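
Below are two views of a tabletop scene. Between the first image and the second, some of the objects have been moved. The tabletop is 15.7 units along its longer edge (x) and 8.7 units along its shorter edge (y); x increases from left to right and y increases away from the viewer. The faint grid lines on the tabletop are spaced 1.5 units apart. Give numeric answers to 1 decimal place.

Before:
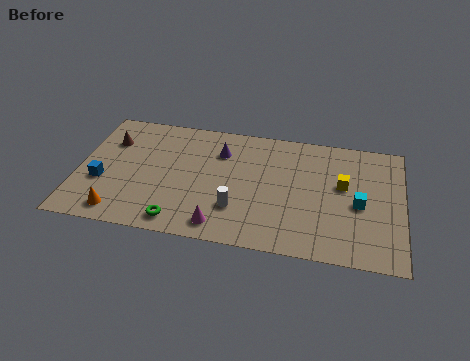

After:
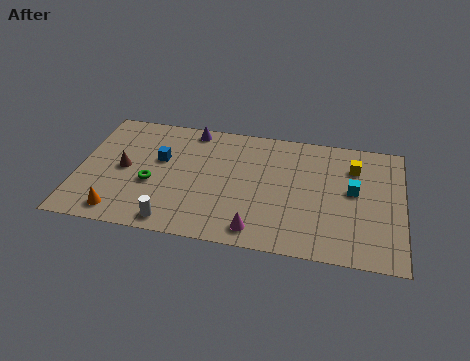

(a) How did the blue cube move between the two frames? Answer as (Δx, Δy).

(2.7, 2.1)

From the two frames, the blue cube sits at roughly (1.2, 3.2) before and (3.9, 5.3) after.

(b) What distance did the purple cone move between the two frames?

2.1

The purple cone was near (6.8, 6.4) before and (5.3, 7.8) after, so it travelled √(1.5² + 1.4²) ≈ 2.1 units.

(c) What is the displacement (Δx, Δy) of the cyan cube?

(-0.3, 0.9)

The cyan cube was at about (13.6, 3.9) and moved to about (13.3, 4.8).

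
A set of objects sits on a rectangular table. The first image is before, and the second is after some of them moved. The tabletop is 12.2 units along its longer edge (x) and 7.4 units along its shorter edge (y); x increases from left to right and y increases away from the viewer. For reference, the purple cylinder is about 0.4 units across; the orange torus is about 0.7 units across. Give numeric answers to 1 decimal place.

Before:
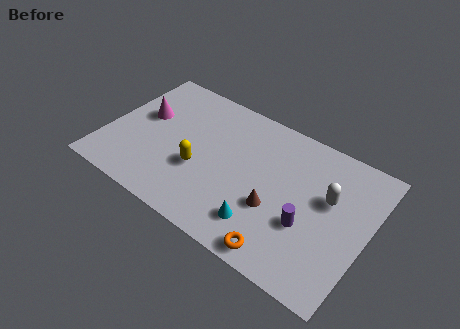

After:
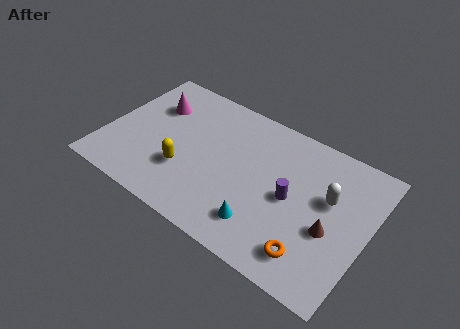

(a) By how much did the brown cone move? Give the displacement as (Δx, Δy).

(2.5, 0.3)

The brown cone started near (8.1, 2.7) and ended near (10.6, 3.0).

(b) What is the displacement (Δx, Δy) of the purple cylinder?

(-0.9, 0.9)

From the two frames, the purple cylinder sits at roughly (9.6, 2.7) before and (8.7, 3.6) after.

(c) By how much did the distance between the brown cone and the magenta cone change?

+2.2

Before: roughly 6.8 units apart; after: 9.0. That's 2.2 units further apart.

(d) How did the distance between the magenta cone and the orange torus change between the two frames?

+0.8

The distance was about 8.1 in the first image and 8.9 in the second, so they moved 0.8 units further apart.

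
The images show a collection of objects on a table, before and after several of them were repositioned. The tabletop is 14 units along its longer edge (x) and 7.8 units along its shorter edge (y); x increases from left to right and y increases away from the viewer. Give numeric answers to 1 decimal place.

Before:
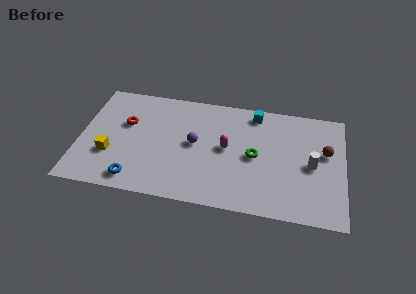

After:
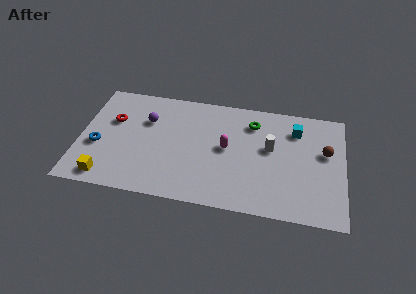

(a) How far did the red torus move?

0.7

The red torus was near (2.4, 4.9) before and (1.7, 5.0) after, so it travelled √(0.7² + 0.1²) ≈ 0.7 units.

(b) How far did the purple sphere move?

2.9

The purple sphere was near (6.1, 4.1) before and (3.5, 5.3) after, so it travelled √(2.6² + 1.2²) ≈ 2.9 units.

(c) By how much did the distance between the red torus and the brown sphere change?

+0.7

Before: roughly 10.6 units apart; after: 11.3. That's 0.7 units further apart.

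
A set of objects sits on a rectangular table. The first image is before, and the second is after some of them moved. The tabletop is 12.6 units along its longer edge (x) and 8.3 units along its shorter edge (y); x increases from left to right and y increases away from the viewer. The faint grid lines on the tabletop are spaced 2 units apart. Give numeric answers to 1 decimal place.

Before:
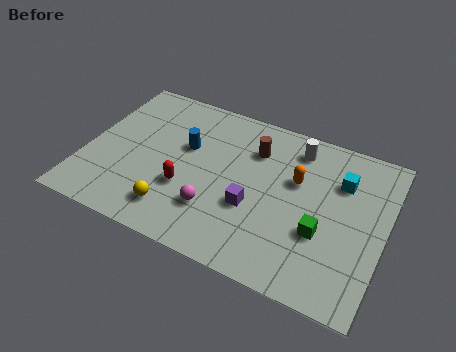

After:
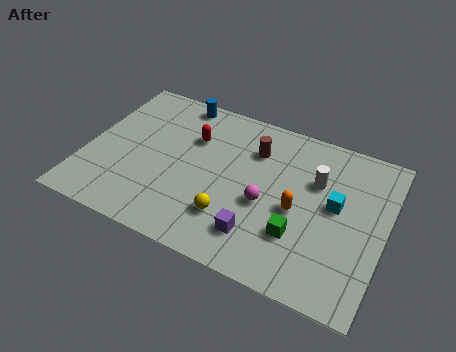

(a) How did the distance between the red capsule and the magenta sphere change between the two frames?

+2.6

Before: roughly 1.4 units apart; after: 4.0. That's 2.6 units further apart.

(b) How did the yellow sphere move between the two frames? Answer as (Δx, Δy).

(2.3, 0.6)

The yellow sphere was at about (4.1, 1.6) and moved to about (6.4, 2.2).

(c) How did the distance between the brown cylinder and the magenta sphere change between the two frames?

-1.3

They were about 4.0 units apart before and 2.7 after — 1.3 units closer together.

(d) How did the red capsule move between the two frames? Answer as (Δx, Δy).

(-0.1, 2.8)

The red capsule started near (4.4, 2.9) and ended near (4.3, 5.7).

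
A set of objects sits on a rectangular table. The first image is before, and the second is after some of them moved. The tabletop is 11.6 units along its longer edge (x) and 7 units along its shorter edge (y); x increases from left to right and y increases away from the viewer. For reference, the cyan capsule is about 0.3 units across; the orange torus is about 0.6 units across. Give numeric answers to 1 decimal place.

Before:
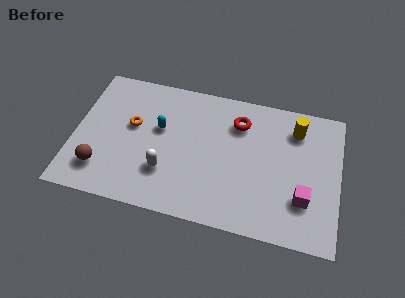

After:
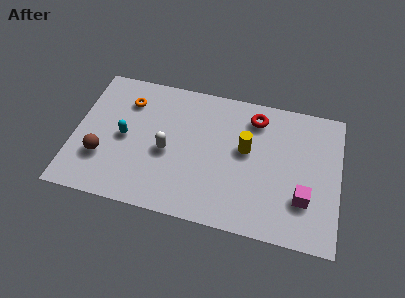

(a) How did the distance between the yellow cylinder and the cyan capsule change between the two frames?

-0.7

Before: roughly 6.0 units apart; after: 5.3. That's 0.7 units closer together.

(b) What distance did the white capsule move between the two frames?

1.0

From (4.1, 2.1) to (4.1, 3.1), the white capsule covered √(0.0² + 1.0²) ≈ 1.0 units.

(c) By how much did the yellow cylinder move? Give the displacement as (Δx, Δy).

(-2.1, -1.5)

From the two frames, the yellow cylinder sits at roughly (9.6, 5.5) before and (7.5, 4.0) after.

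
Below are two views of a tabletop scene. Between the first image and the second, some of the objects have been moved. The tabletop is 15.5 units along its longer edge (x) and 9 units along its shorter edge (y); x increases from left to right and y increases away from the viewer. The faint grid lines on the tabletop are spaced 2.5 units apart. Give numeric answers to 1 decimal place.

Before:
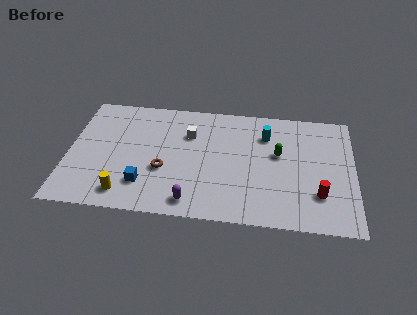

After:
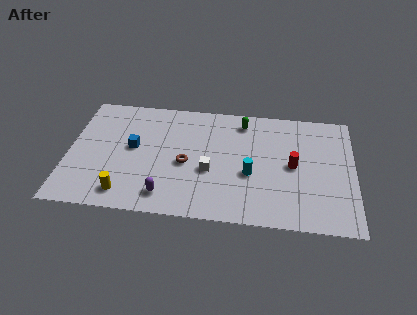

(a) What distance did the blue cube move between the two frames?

2.8

From (4.2, 2.2) to (3.5, 4.9), the blue cube covered √(0.7² + 2.7²) ≈ 2.8 units.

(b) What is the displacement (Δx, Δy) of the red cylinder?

(-1.4, 2.0)

The red cylinder was at about (13.6, 2.5) and moved to about (12.2, 4.5).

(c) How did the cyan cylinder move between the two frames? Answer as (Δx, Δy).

(-0.8, -3.1)

The cyan cylinder started near (10.7, 6.7) and ended near (9.9, 3.6).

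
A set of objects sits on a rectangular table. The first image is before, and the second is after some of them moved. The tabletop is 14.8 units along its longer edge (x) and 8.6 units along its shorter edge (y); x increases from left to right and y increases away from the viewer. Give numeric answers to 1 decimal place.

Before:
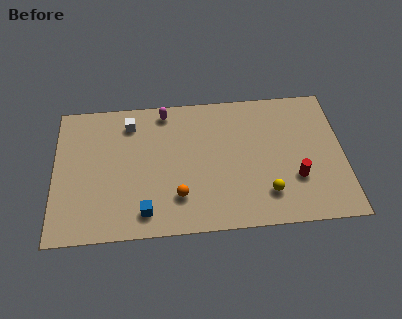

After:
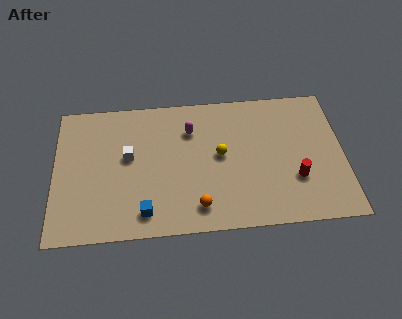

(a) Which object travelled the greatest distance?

the yellow sphere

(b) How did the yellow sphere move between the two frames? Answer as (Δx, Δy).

(-2.3, 2.6)

The yellow sphere started near (10.8, 2.0) and ended near (8.5, 4.6).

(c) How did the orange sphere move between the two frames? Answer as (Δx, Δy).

(1.0, -0.7)

The orange sphere started near (6.3, 2.2) and ended near (7.3, 1.5).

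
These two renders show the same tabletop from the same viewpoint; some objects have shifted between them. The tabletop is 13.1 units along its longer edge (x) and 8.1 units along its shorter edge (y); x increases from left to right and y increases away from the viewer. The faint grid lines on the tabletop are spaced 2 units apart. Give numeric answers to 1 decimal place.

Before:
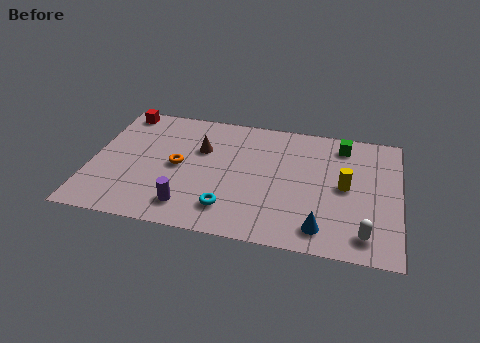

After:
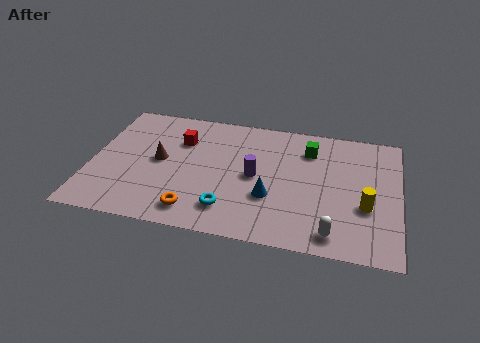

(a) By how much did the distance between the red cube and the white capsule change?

-4.1

They were about 12.2 units apart before and 8.1 after — 4.1 units closer together.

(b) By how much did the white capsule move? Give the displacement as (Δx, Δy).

(-1.3, -0.2)

The white capsule was at about (11.7, 1.3) and moved to about (10.4, 1.1).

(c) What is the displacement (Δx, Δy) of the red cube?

(2.7, -1.5)

The red cube started near (1.0, 7.2) and ended near (3.7, 5.7).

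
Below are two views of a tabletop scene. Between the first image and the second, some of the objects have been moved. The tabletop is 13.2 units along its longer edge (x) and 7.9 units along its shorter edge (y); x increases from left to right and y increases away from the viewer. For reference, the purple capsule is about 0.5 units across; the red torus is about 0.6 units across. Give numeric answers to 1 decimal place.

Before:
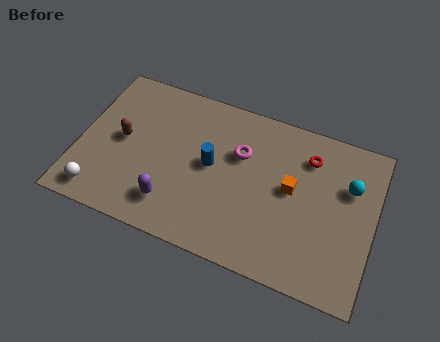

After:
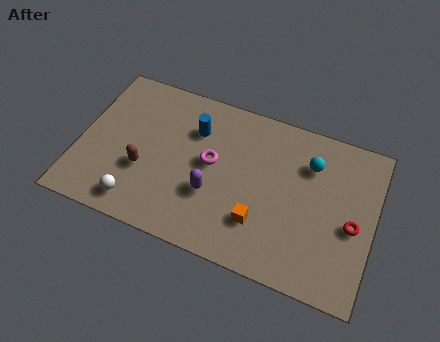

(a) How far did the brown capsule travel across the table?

1.6

The brown capsule was near (1.9, 4.1) before and (3.0, 2.9) after, so it travelled √(1.1² + 1.2²) ≈ 1.6 units.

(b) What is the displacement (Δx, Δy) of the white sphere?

(1.7, 0.1)

The white sphere was at about (1.2, 1.1) and moved to about (2.9, 1.2).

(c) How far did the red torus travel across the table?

3.4

The red torus moved from about (10.1, 6.1) to (12.3, 3.5), a distance of √(2.2² + 2.6²) ≈ 3.4.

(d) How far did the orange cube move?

2.4

The orange cube moved from about (9.5, 4.3) to (8.3, 2.2), a distance of √(1.2² + 2.1²) ≈ 2.4.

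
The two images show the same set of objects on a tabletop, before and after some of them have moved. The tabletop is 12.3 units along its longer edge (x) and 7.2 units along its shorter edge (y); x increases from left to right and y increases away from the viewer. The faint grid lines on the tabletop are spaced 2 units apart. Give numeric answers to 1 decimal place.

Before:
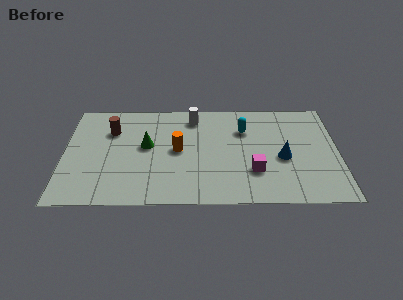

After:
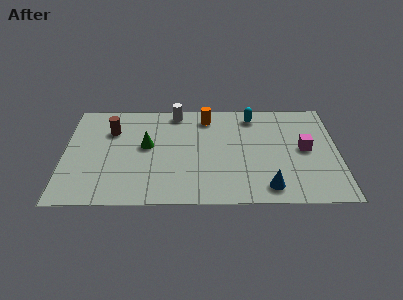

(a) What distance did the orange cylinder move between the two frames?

2.6

The orange cylinder was near (5.1, 3.7) before and (6.4, 6.0) after, so it travelled √(1.3² + 2.3²) ≈ 2.6 units.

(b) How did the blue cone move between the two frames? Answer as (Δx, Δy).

(-0.7, -2.0)

The blue cone started near (9.8, 3.1) and ended near (9.1, 1.1).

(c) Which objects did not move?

the green cone and the brown cylinder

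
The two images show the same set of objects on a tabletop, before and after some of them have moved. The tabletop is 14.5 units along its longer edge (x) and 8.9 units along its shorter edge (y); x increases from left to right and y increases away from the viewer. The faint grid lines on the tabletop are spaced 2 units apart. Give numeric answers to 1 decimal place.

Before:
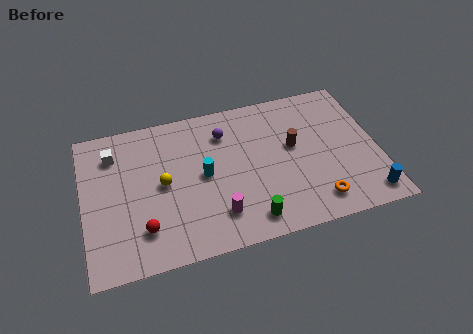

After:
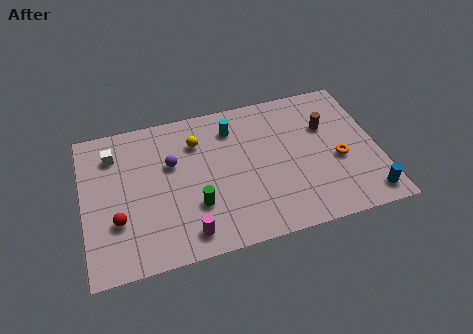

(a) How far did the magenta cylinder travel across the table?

1.7

The magenta cylinder was near (6.4, 2.0) before and (4.9, 1.3) after, so it travelled √(1.5² + 0.7²) ≈ 1.7 units.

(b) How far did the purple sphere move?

3.0

The purple sphere was near (7.1, 6.8) before and (4.4, 5.6) after, so it travelled √(2.7² + 1.2²) ≈ 3.0 units.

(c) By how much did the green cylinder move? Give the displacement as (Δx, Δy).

(-2.5, 1.5)

The green cylinder started near (7.9, 1.3) and ended near (5.4, 2.8).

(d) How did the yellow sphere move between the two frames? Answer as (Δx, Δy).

(1.8, 2.1)

From the two frames, the yellow sphere sits at roughly (3.9, 4.5) before and (5.7, 6.6) after.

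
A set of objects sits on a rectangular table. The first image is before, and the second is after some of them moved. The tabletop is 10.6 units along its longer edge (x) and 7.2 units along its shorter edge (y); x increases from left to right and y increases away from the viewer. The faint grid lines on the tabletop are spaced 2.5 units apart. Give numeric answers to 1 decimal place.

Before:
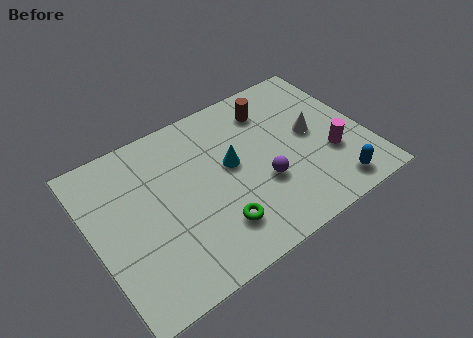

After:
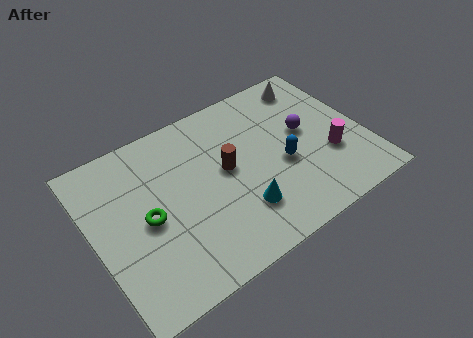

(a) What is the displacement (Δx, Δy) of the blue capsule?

(-1.6, 2.0)

The blue capsule was at about (8.9, 1.0) and moved to about (7.3, 3.0).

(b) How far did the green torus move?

2.9

The green torus was near (4.4, 1.7) before and (2.0, 3.4) after, so it travelled √(2.4² + 1.7²) ≈ 2.9 units.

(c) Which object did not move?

the magenta cylinder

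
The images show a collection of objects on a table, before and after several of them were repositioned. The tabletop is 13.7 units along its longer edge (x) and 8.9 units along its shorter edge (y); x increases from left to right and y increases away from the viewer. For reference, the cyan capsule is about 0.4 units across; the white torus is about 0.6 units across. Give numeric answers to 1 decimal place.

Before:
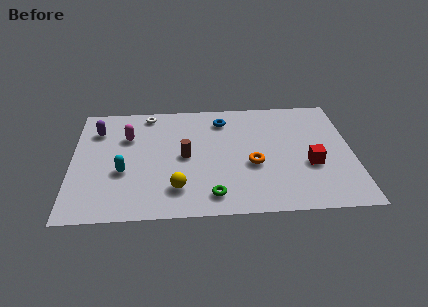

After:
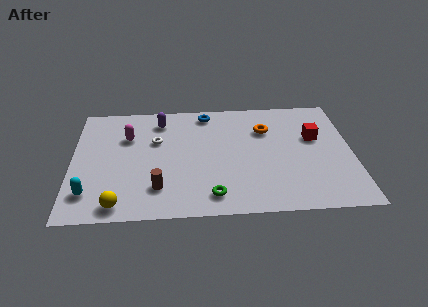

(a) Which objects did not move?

the magenta capsule and the green torus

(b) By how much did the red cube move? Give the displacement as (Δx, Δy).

(0.3, 2.1)

The red cube started near (11.6, 3.4) and ended near (11.9, 5.5).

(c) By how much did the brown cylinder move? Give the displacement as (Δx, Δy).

(-1.3, -2.3)

The brown cylinder started near (5.5, 4.4) and ended near (4.2, 2.1).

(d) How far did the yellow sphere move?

3.0

From (5.1, 2.0) to (2.3, 1.0), the yellow sphere covered √(2.8² + 1.0²) ≈ 3.0 units.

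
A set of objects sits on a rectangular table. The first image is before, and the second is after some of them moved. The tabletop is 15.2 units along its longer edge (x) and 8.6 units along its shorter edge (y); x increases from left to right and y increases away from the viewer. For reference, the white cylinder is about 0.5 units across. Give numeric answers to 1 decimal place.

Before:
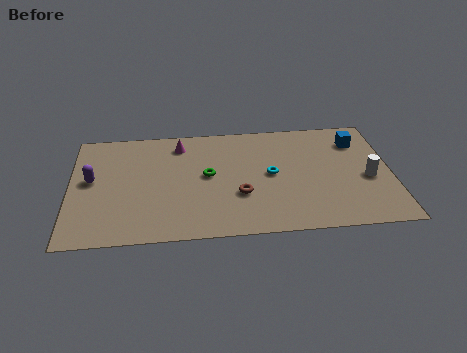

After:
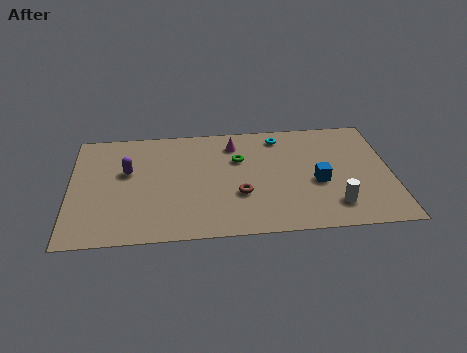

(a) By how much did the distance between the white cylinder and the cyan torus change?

+1.3

The distance was about 4.7 in the first image and 6.0 in the second, so they moved 1.3 units further apart.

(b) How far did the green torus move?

1.9

From (6.5, 4.6) to (8.0, 5.7), the green torus covered √(1.5² + 1.1²) ≈ 1.9 units.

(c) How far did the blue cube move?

3.6

From (13.7, 6.6) to (11.7, 3.6), the blue cube covered √(2.0² + 3.0²) ≈ 3.6 units.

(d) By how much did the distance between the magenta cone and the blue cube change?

-3.4

Before: roughly 8.5 units apart; after: 5.1. That's 3.4 units closer together.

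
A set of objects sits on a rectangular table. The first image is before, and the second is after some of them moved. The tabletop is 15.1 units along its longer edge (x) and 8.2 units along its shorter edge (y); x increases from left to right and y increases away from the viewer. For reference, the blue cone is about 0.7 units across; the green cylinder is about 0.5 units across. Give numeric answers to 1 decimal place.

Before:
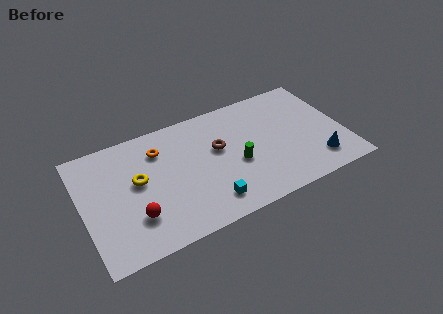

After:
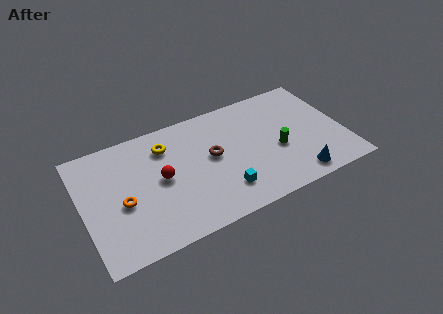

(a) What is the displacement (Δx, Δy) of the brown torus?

(-0.4, -0.4)

From the two frames, the brown torus sits at roughly (7.9, 4.9) before and (7.5, 4.5) after.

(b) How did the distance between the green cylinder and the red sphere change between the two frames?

+0.6

The distance was about 6.1 in the first image and 6.7 in the second, so they moved 0.6 units further apart.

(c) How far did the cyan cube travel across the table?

1.0

From (6.9, 1.5) to (7.8, 1.9), the cyan cube covered √(0.9² + 0.4²) ≈ 1.0 units.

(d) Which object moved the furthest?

the orange torus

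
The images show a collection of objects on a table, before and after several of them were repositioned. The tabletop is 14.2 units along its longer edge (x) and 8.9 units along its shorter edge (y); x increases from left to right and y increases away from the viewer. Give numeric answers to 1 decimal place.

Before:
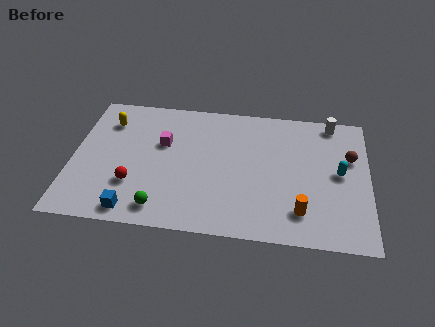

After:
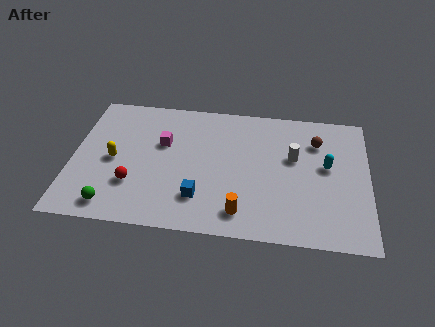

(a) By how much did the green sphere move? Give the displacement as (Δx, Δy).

(-2.3, -0.1)

The green sphere was at about (4.4, 1.3) and moved to about (2.1, 1.2).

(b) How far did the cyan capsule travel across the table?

0.7

The cyan capsule was near (12.8, 4.6) before and (12.2, 5.0) after, so it travelled √(0.6² + 0.4²) ≈ 0.7 units.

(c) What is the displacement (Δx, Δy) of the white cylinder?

(-1.8, -2.6)

The white cylinder was at about (12.4, 8.0) and moved to about (10.6, 5.4).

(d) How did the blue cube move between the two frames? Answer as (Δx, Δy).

(3.1, 1.2)

The blue cube started near (3.1, 1.0) and ended near (6.2, 2.2).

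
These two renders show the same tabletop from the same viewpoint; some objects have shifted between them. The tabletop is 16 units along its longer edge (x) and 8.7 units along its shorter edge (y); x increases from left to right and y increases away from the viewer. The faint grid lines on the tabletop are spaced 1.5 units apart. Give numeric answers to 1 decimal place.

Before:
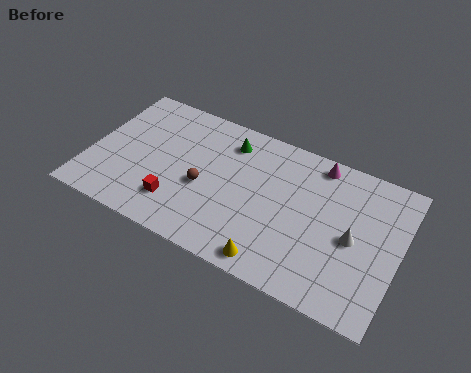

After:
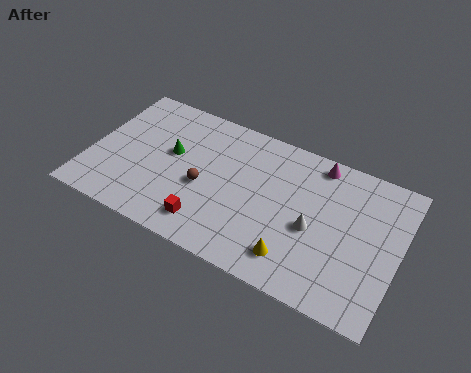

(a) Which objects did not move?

the magenta cone and the brown sphere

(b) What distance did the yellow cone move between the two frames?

1.2

The yellow cone moved from about (10.0, 1.0) to (11.0, 1.7), a distance of √(1.0² + 0.7²) ≈ 1.2.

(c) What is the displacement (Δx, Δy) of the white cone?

(-2.0, -0.3)

The white cone started near (13.7, 4.1) and ended near (11.7, 3.8).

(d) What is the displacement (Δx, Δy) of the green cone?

(-2.8, -2.0)

The green cone started near (6.9, 7.0) and ended near (4.1, 5.0).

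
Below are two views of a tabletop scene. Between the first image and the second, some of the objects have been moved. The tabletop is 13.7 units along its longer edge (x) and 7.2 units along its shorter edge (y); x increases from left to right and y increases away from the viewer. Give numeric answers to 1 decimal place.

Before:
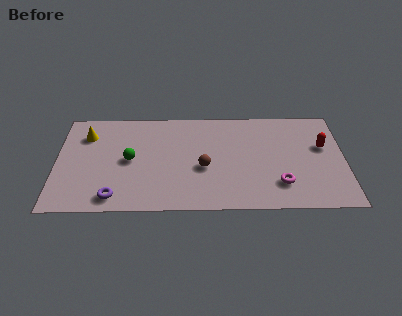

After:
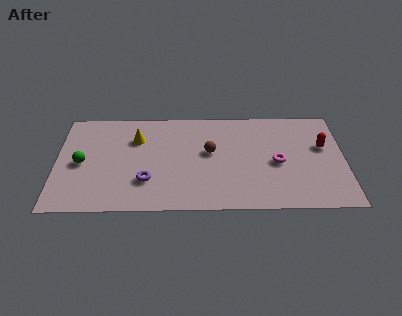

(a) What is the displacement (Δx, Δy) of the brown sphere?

(0.3, 1.1)

The brown sphere started near (7.0, 3.0) and ended near (7.3, 4.1).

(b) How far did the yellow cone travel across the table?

2.4

The yellow cone was near (1.4, 5.4) before and (3.8, 5.1) after, so it travelled √(2.4² + 0.3²) ≈ 2.4 units.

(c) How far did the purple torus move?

1.9

The purple torus was near (2.8, 1.0) before and (4.3, 2.1) after, so it travelled √(1.5² + 1.1²) ≈ 1.9 units.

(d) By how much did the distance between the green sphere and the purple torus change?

+0.7

Before: roughly 2.7 units apart; after: 3.4. That's 0.7 units further apart.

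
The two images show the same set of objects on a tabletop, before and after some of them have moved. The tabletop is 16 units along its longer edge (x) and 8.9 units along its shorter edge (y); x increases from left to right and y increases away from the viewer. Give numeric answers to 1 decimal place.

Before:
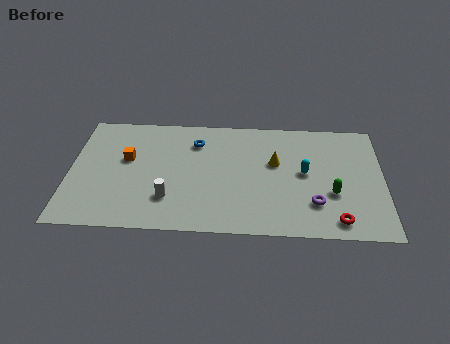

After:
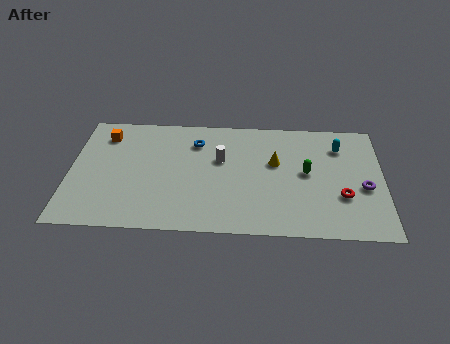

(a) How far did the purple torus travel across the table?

2.8

The purple torus moved from about (12.5, 2.4) to (15.0, 3.7), a distance of √(2.5² + 1.3²) ≈ 2.8.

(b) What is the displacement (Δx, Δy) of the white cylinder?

(2.6, 3.1)

The white cylinder was at about (5.1, 2.4) and moved to about (7.7, 5.5).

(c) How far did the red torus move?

1.8

From (13.6, 1.2) to (13.9, 3.0), the red torus covered √(0.3² + 1.8²) ≈ 1.8 units.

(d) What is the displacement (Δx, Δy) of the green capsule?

(-1.3, 1.5)

From the two frames, the green capsule sits at roughly (13.4, 3.2) before and (12.1, 4.7) after.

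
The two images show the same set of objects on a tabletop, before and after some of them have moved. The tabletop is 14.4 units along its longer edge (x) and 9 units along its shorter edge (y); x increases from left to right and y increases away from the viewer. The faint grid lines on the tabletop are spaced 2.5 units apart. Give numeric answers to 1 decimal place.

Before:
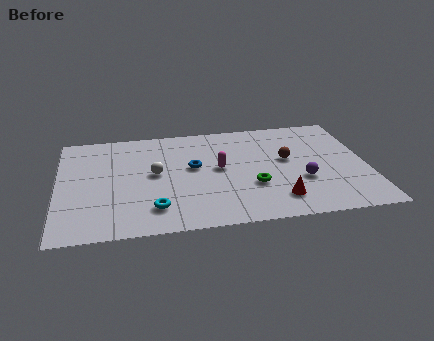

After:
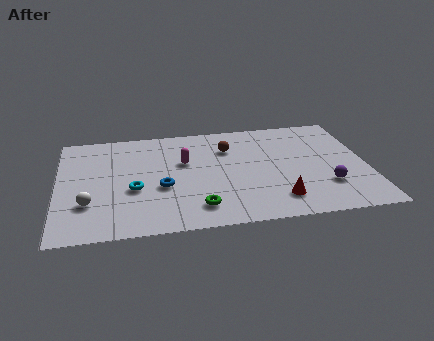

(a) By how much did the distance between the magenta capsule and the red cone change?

+1.7

Before: roughly 4.0 units apart; after: 5.7. That's 1.7 units further apart.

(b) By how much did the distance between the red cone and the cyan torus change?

+1.1

The distance was about 5.7 in the first image and 6.8 in the second, so they moved 1.1 units further apart.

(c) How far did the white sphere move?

3.7

From (4.5, 4.8) to (1.4, 2.7), the white sphere covered √(3.1² + 2.1²) ≈ 3.7 units.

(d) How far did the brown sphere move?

3.0

The brown sphere moved from about (10.7, 5.1) to (8.0, 6.5), a distance of √(2.7² + 1.4²) ≈ 3.0.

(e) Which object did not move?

the red cone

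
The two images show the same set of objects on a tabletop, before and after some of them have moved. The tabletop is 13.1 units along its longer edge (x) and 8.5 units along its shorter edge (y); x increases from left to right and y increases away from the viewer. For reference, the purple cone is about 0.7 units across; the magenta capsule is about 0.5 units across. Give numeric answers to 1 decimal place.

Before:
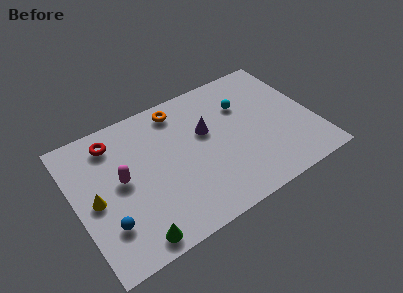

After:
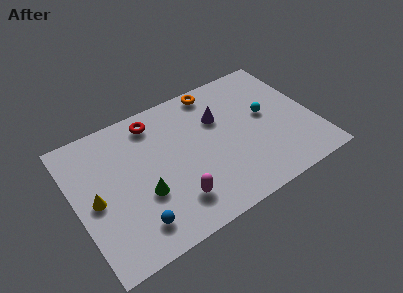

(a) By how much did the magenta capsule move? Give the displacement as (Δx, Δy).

(2.5, -2.6)

The magenta capsule started near (2.5, 4.5) and ended near (5.0, 1.9).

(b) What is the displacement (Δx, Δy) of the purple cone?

(0.8, 0.5)

The purple cone was at about (7.3, 5.2) and moved to about (8.1, 5.7).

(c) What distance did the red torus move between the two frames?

2.3

The red torus moved from about (2.4, 7.0) to (4.7, 7.2), a distance of √(2.3² + 0.2²) ≈ 2.3.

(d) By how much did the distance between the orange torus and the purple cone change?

-0.5

Before: roughly 2.4 units apart; after: 1.9. That's 0.5 units closer together.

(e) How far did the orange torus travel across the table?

2.1

The orange torus moved from about (6.1, 7.3) to (8.2, 7.6), a distance of √(2.1² + 0.3²) ≈ 2.1.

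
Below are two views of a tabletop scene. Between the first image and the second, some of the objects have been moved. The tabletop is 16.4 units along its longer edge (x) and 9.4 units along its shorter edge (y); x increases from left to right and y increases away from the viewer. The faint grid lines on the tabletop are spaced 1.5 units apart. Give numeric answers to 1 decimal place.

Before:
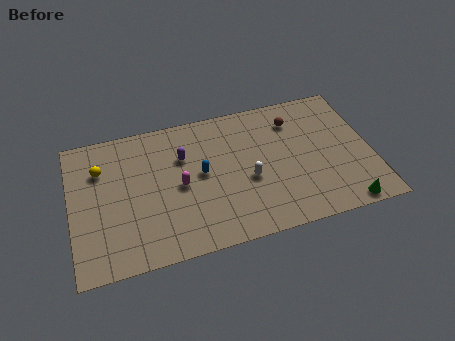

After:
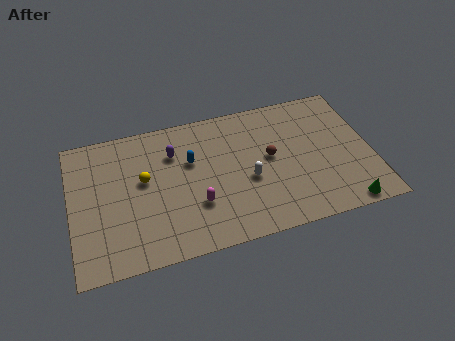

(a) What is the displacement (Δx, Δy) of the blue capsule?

(-0.5, 1.0)

From the two frames, the blue capsule sits at roughly (7.1, 5.0) before and (6.6, 6.0) after.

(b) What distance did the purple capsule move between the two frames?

0.6

From (6.2, 6.4) to (5.7, 6.8), the purple capsule covered √(0.5² + 0.4²) ≈ 0.6 units.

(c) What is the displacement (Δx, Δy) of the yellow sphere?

(2.3, -1.3)

From the two frames, the yellow sphere sits at roughly (1.7, 6.7) before and (4.0, 5.4) after.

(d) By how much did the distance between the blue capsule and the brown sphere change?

-1.4

The distance was about 5.8 in the first image and 4.4 in the second, so they moved 1.4 units closer together.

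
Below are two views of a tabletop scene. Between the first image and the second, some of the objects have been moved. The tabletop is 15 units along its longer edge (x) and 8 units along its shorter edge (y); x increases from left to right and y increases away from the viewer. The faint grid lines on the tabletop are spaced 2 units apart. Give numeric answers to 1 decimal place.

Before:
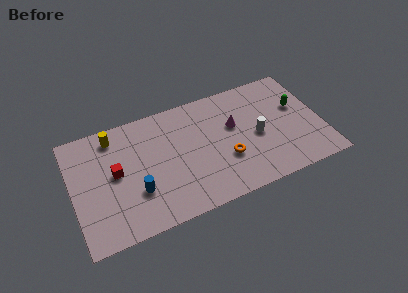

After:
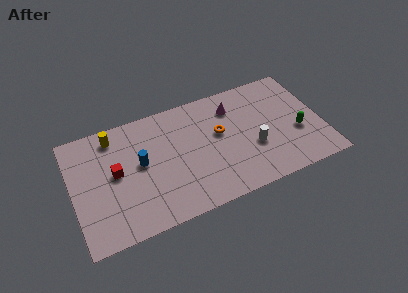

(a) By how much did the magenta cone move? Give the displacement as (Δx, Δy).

(0.1, 1.3)

From the two frames, the magenta cone sits at roughly (9.8, 4.9) before and (9.9, 6.2) after.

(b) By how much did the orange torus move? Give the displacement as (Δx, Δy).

(-0.2, 1.9)

From the two frames, the orange torus sits at roughly (9.1, 2.8) before and (8.9, 4.7) after.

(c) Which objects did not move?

the yellow cylinder and the red cube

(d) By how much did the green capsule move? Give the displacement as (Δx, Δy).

(-0.2, -1.8)

From the two frames, the green capsule sits at roughly (13.7, 4.9) before and (13.5, 3.1) after.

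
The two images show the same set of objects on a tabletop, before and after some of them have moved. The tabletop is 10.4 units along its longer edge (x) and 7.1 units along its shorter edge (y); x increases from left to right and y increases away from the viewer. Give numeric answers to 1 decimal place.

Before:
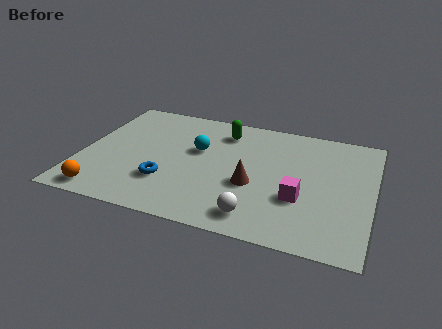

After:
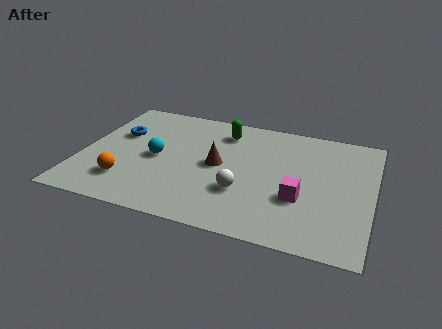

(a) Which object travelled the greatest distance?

the blue torus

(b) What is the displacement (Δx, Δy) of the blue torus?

(-2.0, 2.4)

The blue torus was at about (3.2, 2.1) and moved to about (1.2, 4.5).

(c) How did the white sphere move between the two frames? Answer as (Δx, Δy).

(-0.6, 1.2)

The white sphere started near (6.5, 1.1) and ended near (5.9, 2.3).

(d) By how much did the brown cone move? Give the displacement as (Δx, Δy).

(-1.3, 0.8)

The brown cone was at about (6.2, 2.8) and moved to about (4.9, 3.6).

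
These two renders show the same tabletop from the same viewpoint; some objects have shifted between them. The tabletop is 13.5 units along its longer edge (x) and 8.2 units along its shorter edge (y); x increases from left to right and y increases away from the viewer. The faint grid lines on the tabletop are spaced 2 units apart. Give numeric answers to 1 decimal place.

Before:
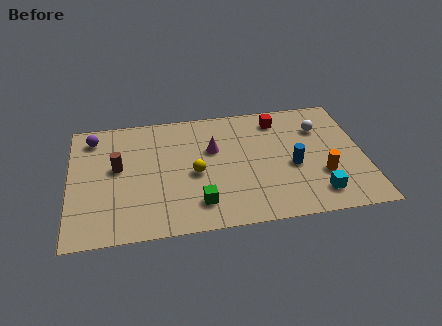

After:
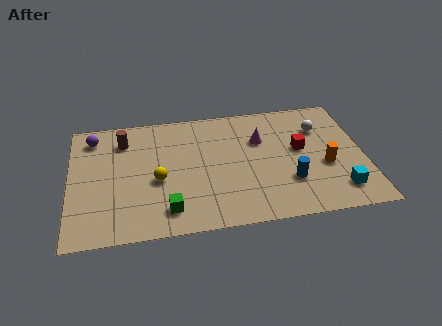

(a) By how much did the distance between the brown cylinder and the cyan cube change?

+1.3

They were about 9.5 units apart before and 10.8 after — 1.3 units further apart.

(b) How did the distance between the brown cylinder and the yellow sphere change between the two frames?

-0.3

They were about 3.6 units apart before and 3.3 after — 0.3 units closer together.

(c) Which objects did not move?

the purple sphere and the white sphere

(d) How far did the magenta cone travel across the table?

2.2

The magenta cone moved from about (6.6, 5.2) to (8.8, 5.5), a distance of √(2.2² + 0.3²) ≈ 2.2.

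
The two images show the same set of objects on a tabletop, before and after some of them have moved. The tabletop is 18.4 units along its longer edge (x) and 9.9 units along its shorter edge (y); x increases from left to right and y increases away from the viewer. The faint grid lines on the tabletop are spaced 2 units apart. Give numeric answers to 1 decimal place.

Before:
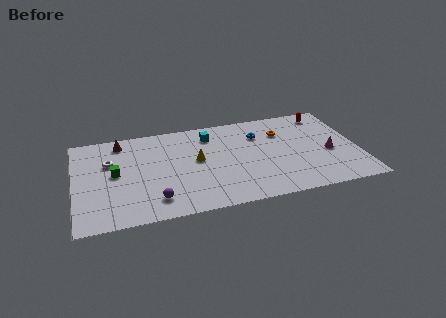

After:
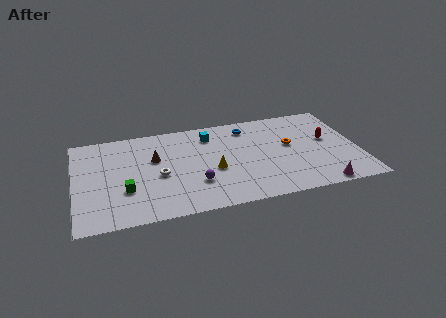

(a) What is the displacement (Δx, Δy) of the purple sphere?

(2.7, 1.1)

The purple sphere was at about (5.0, 1.9) and moved to about (7.7, 3.0).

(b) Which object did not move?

the cyan cube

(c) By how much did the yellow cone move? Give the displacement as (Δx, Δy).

(1.0, -1.3)

The yellow cone started near (7.9, 5.4) and ended near (8.9, 4.1).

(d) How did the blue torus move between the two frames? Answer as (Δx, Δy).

(-0.7, 1.0)

The blue torus started near (12.1, 7.2) and ended near (11.4, 8.2).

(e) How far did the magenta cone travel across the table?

3.5

From (16.5, 4.2) to (15.6, 0.8), the magenta cone covered √(0.9² + 3.4²) ≈ 3.5 units.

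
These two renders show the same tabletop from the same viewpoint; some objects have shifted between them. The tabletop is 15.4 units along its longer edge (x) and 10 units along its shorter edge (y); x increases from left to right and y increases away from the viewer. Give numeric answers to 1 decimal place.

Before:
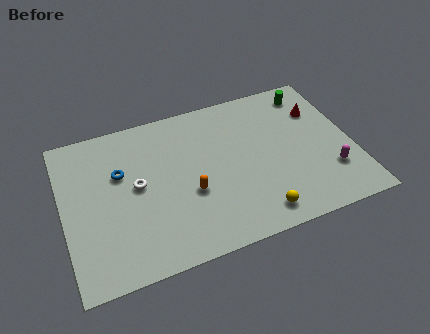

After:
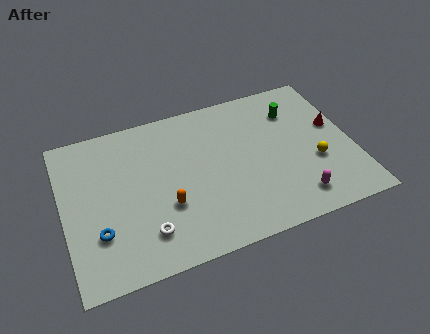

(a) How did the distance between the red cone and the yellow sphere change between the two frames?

-4.5

They were about 7.0 units apart before and 2.5 after — 4.5 units closer together.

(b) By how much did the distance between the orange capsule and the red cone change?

+1.6

Before: roughly 8.0 units apart; after: 9.6. That's 1.6 units further apart.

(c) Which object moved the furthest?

the yellow sphere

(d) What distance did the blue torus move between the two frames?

3.7

The blue torus was near (3.1, 6.4) before and (1.7, 3.0) after, so it travelled √(1.4² + 3.4²) ≈ 3.7 units.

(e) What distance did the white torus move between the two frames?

3.1

The white torus was near (3.9, 5.3) before and (4.1, 2.2) after, so it travelled √(0.2² + 3.1²) ≈ 3.1 units.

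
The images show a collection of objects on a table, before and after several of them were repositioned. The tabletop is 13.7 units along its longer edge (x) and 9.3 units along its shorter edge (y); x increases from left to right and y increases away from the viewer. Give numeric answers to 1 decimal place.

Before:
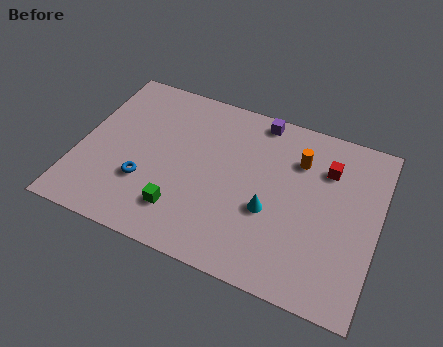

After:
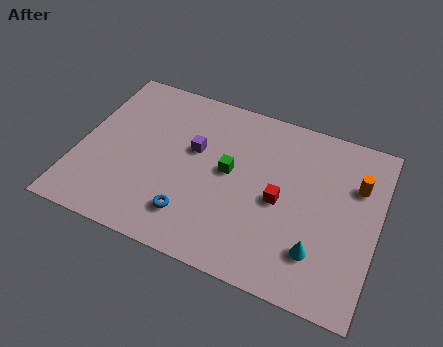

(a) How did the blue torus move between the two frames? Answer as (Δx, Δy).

(2.3, -1.0)

The blue torus was at about (3.2, 3.0) and moved to about (5.5, 2.0).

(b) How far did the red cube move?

3.1

From (11.2, 6.8) to (9.3, 4.3), the red cube covered √(1.9² + 2.5²) ≈ 3.1 units.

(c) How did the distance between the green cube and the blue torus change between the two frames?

+1.3

They were about 2.0 units apart before and 3.3 after — 1.3 units further apart.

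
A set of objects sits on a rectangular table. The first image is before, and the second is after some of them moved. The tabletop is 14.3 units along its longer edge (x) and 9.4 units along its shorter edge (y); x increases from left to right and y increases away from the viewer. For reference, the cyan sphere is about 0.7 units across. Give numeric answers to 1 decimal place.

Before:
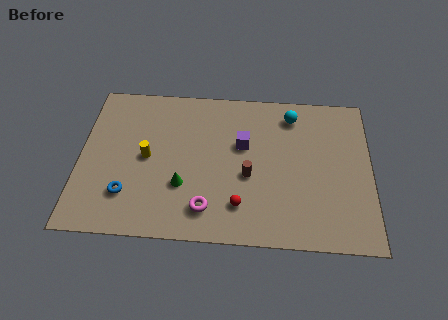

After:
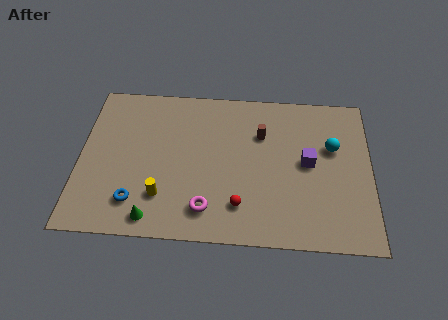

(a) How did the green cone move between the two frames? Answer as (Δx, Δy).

(-1.4, -2.0)

The green cone started near (5.1, 3.1) and ended near (3.7, 1.1).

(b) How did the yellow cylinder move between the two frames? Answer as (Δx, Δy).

(0.8, -2.3)

The yellow cylinder started near (3.3, 4.7) and ended near (4.1, 2.4).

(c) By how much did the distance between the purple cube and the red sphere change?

+0.6

The distance was about 3.7 in the first image and 4.3 in the second, so they moved 0.6 units further apart.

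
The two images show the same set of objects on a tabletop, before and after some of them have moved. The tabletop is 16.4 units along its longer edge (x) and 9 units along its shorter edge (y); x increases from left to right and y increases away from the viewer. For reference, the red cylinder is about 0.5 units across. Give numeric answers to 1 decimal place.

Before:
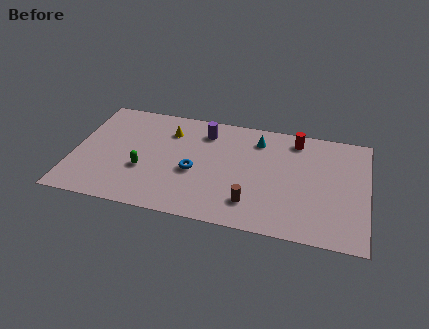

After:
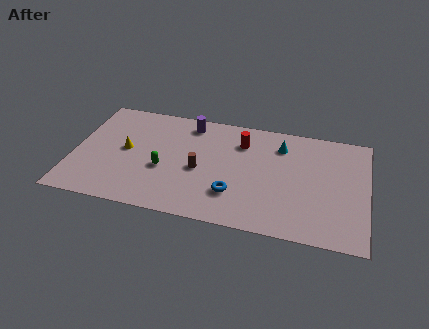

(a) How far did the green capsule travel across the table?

1.1

The green capsule moved from about (4.0, 3.3) to (5.1, 3.6), a distance of √(1.1² + 0.3²) ≈ 1.1.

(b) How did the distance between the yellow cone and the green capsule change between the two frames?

-1.2

The distance was about 3.7 in the first image and 2.5 in the second, so they moved 1.2 units closer together.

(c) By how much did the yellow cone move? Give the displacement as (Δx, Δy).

(-2.3, -2.1)

The yellow cone started near (5.2, 6.8) and ended near (2.9, 4.7).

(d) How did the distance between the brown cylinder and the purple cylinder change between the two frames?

-2.2

The distance was about 6.0 in the first image and 3.8 in the second, so they moved 2.2 units closer together.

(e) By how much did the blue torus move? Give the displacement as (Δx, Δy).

(2.3, -1.3)

From the two frames, the blue torus sits at roughly (6.8, 3.8) before and (9.1, 2.5) after.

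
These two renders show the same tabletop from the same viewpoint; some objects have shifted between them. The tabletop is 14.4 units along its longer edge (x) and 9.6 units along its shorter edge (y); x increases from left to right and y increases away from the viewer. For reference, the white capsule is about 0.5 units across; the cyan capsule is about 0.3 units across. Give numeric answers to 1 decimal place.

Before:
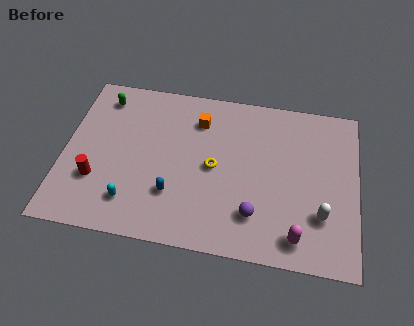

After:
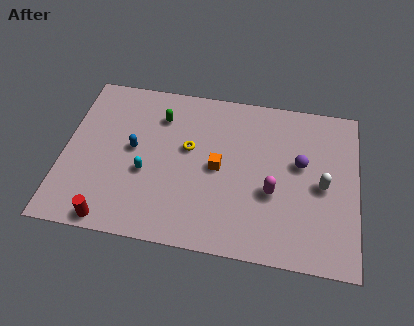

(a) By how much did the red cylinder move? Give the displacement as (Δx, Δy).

(0.9, -2.2)

From the two frames, the red cylinder sits at roughly (1.7, 3.0) before and (2.6, 0.8) after.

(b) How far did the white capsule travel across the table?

1.7

From (12.7, 2.8) to (12.7, 4.5), the white capsule covered √(0.0² + 1.7²) ≈ 1.7 units.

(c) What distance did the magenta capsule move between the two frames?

2.6

The magenta capsule was near (11.6, 1.4) before and (10.3, 3.7) after, so it travelled √(1.3² + 2.3²) ≈ 2.6 units.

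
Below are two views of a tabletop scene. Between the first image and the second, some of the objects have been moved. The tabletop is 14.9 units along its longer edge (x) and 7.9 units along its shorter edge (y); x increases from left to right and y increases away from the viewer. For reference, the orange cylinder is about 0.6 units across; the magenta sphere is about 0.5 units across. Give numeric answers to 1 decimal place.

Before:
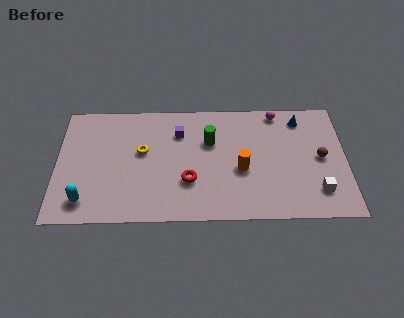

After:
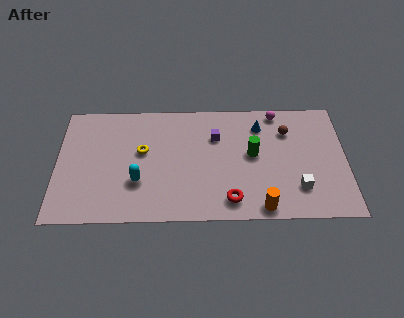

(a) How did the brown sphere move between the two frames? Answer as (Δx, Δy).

(-1.7, 1.8)

The brown sphere was at about (13.6, 4.0) and moved to about (11.9, 5.8).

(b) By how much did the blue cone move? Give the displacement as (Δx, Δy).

(-2.1, -0.4)

From the two frames, the blue cone sits at roughly (12.6, 6.6) before and (10.5, 6.2) after.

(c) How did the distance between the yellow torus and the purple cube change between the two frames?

+1.7

The distance was about 2.2 in the first image and 3.9 in the second, so they moved 1.7 units further apart.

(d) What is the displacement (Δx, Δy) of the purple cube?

(1.9, -0.3)

From the two frames, the purple cube sits at roughly (6.3, 5.8) before and (8.2, 5.5) after.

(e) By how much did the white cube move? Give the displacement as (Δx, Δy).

(-1.0, 0.2)

From the two frames, the white cube sits at roughly (13.4, 1.8) before and (12.4, 2.0) after.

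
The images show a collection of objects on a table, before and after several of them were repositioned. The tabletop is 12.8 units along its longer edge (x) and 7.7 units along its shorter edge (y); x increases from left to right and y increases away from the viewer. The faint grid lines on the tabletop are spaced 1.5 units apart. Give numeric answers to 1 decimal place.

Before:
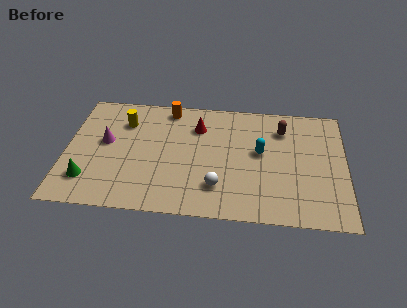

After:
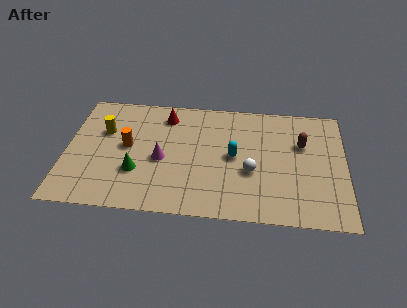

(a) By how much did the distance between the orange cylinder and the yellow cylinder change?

-0.9

The distance was about 2.3 in the first image and 1.4 in the second, so they moved 0.9 units closer together.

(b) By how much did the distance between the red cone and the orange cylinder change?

+1.0

Before: roughly 1.8 units apart; after: 2.8. That's 1.0 units further apart.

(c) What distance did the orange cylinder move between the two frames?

3.2

From (4.6, 6.8) to (2.8, 4.1), the orange cylinder covered √(1.8² + 2.7²) ≈ 3.2 units.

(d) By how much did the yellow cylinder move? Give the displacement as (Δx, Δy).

(-0.9, -0.7)

The yellow cylinder was at about (2.6, 5.7) and moved to about (1.7, 5.0).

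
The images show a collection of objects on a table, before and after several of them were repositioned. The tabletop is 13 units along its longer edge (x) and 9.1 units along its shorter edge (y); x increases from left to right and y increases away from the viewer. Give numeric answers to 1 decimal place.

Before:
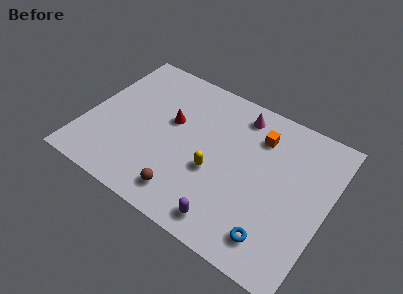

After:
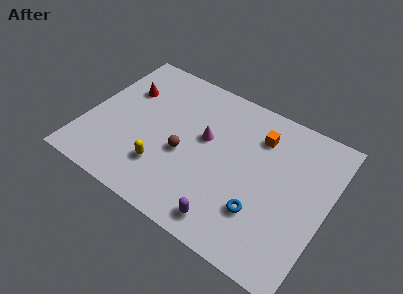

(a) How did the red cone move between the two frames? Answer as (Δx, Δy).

(-2.7, 0.8)

The red cone was at about (4.4, 5.4) and moved to about (1.7, 6.2).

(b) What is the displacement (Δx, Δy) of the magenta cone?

(-1.5, -2.4)

The magenta cone was at about (7.8, 7.7) and moved to about (6.3, 5.3).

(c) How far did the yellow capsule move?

2.9

The yellow capsule moved from about (7.1, 3.6) to (4.5, 2.4), a distance of √(2.6² + 1.2²) ≈ 2.9.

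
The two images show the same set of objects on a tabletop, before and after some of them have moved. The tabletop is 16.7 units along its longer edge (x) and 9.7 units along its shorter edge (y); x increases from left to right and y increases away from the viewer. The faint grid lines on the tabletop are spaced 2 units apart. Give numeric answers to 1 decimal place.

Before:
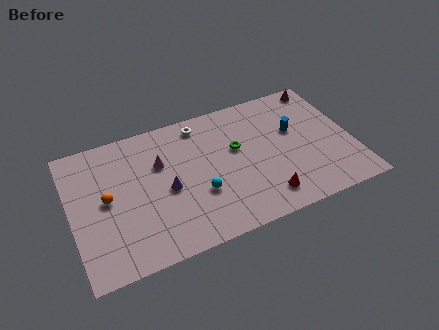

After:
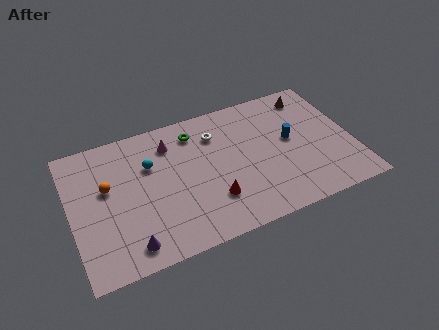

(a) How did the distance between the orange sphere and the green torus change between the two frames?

-2.0

The distance was about 7.8 in the first image and 5.8 in the second, so they moved 2.0 units closer together.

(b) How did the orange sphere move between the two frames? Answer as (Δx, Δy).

(0.1, 0.8)

The orange sphere was at about (2.1, 5.0) and moved to about (2.2, 5.8).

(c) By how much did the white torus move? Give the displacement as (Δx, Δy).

(0.8, -1.1)

The white torus started near (8.0, 8.4) and ended near (8.8, 7.3).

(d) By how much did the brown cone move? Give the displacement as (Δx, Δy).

(-0.8, -0.5)

From the two frames, the brown cone sits at roughly (15.5, 8.7) before and (14.7, 8.2) after.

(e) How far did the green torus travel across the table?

3.1

The green torus moved from about (9.9, 5.8) to (7.6, 7.9), a distance of √(2.3² + 2.1²) ≈ 3.1.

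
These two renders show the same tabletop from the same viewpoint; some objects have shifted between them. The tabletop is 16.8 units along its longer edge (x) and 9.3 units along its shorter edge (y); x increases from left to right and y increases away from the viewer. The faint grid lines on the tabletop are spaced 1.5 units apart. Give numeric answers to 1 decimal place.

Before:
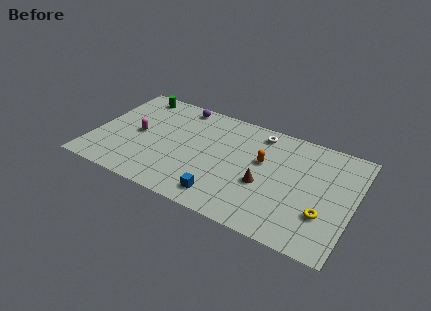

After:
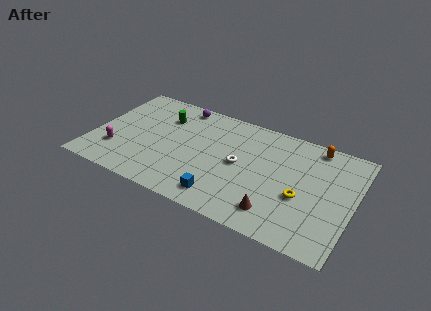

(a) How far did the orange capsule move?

4.1

From (10.9, 5.6) to (14.0, 8.3), the orange capsule covered √(3.1² + 2.7²) ≈ 4.1 units.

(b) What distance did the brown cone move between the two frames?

2.1

From (11.2, 3.7) to (12.2, 1.8), the brown cone covered √(1.0² + 1.9²) ≈ 2.1 units.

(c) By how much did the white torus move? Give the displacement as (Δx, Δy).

(-0.9, -3.3)

From the two frames, the white torus sits at roughly (10.4, 8.0) before and (9.5, 4.7) after.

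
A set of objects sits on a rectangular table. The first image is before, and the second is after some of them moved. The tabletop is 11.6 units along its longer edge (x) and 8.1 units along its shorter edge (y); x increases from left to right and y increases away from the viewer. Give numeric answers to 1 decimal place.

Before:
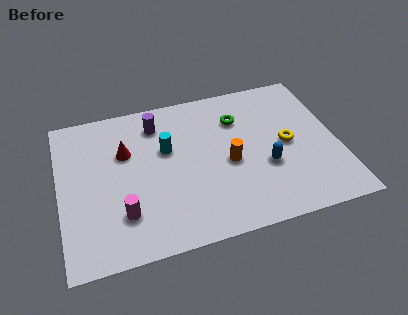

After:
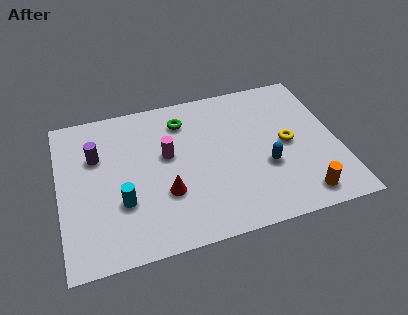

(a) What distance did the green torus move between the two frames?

2.4

From (7.6, 5.9) to (5.3, 6.4), the green torus covered √(2.3² + 0.5²) ≈ 2.4 units.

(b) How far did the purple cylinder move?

2.8

The purple cylinder was near (4.2, 6.5) before and (1.6, 5.4) after, so it travelled √(2.6² + 1.1²) ≈ 2.8 units.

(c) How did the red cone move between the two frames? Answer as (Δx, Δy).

(1.5, -2.6)

The red cone was at about (2.8, 5.3) and moved to about (4.3, 2.7).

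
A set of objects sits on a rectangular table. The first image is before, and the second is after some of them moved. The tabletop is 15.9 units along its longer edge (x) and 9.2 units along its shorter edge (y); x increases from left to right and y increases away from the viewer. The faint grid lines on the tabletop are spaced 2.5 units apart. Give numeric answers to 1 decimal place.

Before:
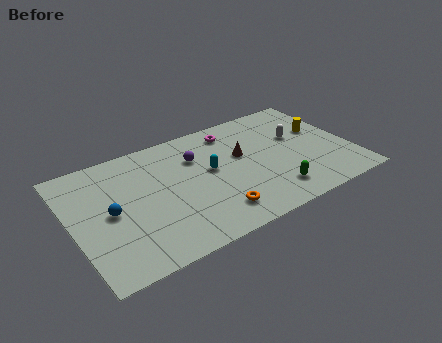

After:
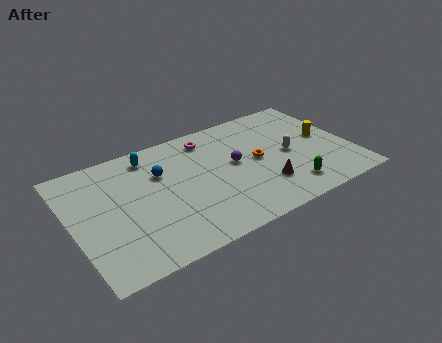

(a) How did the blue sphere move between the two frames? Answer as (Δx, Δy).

(3.1, 1.7)

The blue sphere was at about (2.1, 4.5) and moved to about (5.2, 6.2).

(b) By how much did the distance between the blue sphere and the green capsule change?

-1.2

Before: roughly 9.3 units apart; after: 8.1. That's 1.2 units closer together.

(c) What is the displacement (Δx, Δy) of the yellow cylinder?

(0.1, -0.7)

From the two frames, the yellow cylinder sits at roughly (14.5, 5.6) before and (14.6, 4.9) after.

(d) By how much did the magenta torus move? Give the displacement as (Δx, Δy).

(-1.4, 0.0)

The magenta torus started near (9.6, 7.7) and ended near (8.2, 7.7).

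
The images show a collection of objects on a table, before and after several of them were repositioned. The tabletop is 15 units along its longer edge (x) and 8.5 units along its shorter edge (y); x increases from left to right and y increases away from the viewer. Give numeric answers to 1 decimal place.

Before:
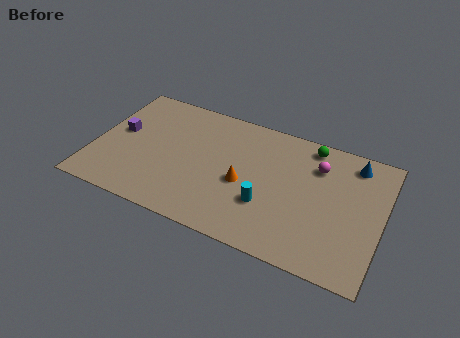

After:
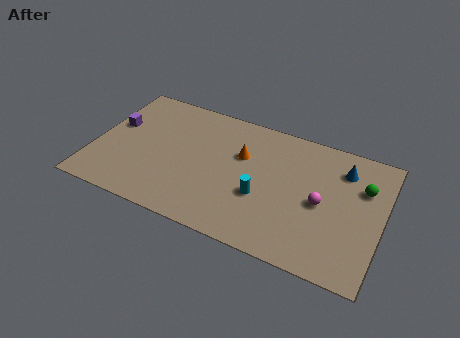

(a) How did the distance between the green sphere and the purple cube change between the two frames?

+2.8

The distance was about 10.2 in the first image and 13.0 in the second, so they moved 2.8 units further apart.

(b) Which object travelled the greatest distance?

the green sphere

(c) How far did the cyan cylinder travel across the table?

0.5

The cyan cylinder moved from about (9.2, 2.8) to (8.9, 3.2), a distance of √(0.3² + 0.4²) ≈ 0.5.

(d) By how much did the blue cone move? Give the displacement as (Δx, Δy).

(-0.5, -0.6)

From the two frames, the blue cone sits at roughly (13.3, 7.2) before and (12.8, 6.6) after.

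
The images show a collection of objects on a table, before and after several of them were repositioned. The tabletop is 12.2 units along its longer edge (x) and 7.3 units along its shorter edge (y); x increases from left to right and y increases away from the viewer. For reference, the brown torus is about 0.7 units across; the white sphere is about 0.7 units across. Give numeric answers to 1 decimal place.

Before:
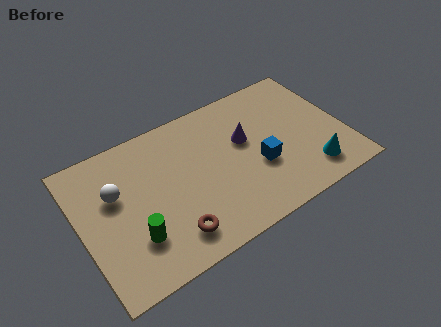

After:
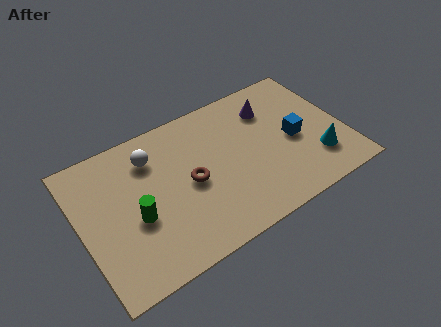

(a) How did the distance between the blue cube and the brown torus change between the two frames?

+0.4

They were about 4.5 units apart before and 4.9 after — 0.4 units further apart.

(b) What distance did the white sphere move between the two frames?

2.1

From (1.7, 4.6) to (3.5, 5.6), the white sphere covered √(1.8² + 1.0²) ≈ 2.1 units.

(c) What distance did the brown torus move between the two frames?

2.4

The brown torus moved from about (3.8, 1.4) to (5.0, 3.5), a distance of √(1.2² + 2.1²) ≈ 2.4.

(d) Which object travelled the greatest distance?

the brown torus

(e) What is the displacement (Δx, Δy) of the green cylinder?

(0.2, 0.9)

The green cylinder was at about (2.2, 2.1) and moved to about (2.4, 3.0).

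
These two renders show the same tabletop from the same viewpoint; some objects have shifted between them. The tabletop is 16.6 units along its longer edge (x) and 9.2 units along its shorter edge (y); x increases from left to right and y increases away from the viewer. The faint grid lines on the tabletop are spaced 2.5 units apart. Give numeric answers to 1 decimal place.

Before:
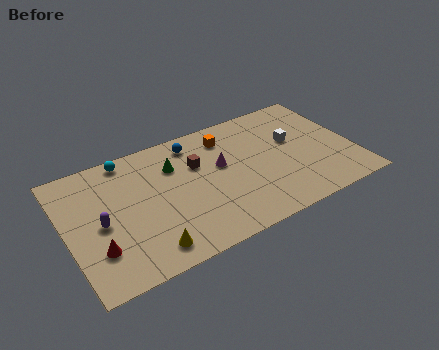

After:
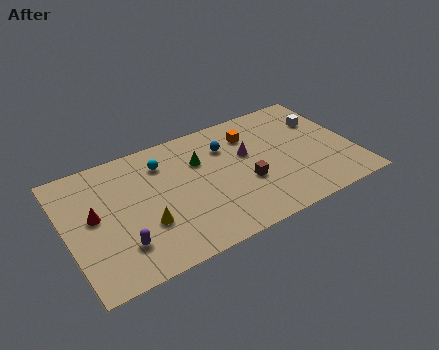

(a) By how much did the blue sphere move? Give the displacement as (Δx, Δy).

(1.8, -1.1)

The blue sphere started near (7.7, 7.8) and ended near (9.5, 6.7).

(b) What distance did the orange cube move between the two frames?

1.5

From (9.6, 7.4) to (11.0, 7.0), the orange cube covered √(1.4² + 0.4²) ≈ 1.5 units.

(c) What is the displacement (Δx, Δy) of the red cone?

(0.1, 2.4)

The red cone started near (1.5, 2.6) and ended near (1.6, 5.0).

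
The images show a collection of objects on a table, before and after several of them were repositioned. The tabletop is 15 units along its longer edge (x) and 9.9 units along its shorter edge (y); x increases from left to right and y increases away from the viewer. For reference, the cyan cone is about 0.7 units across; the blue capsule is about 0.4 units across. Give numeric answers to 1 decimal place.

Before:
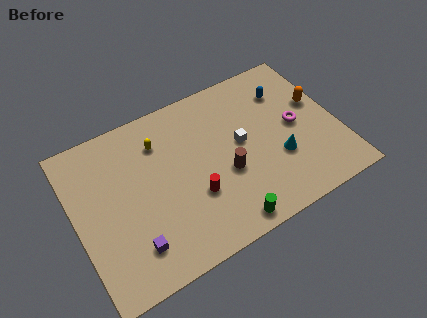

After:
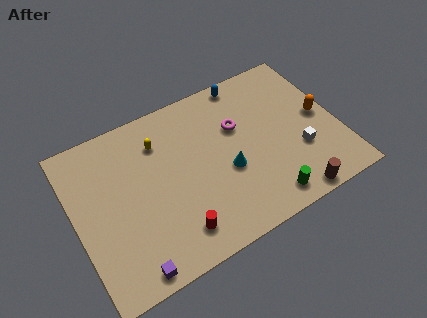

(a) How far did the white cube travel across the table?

3.7

The white cube was near (9.5, 5.3) before and (12.6, 3.3) after, so it travelled √(3.1² + 2.0²) ≈ 3.7 units.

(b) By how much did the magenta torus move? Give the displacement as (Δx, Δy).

(-3.2, 1.4)

The magenta torus was at about (12.7, 5.0) and moved to about (9.5, 6.4).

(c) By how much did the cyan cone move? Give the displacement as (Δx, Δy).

(-2.9, 0.6)

From the two frames, the cyan cone sits at roughly (11.4, 3.4) before and (8.5, 4.0) after.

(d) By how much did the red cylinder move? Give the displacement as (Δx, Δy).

(-1.3, -1.6)

From the two frames, the red cylinder sits at roughly (6.5, 3.4) before and (5.2, 1.8) after.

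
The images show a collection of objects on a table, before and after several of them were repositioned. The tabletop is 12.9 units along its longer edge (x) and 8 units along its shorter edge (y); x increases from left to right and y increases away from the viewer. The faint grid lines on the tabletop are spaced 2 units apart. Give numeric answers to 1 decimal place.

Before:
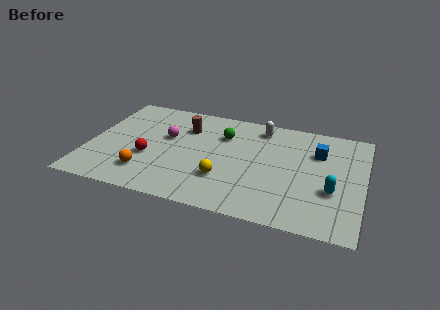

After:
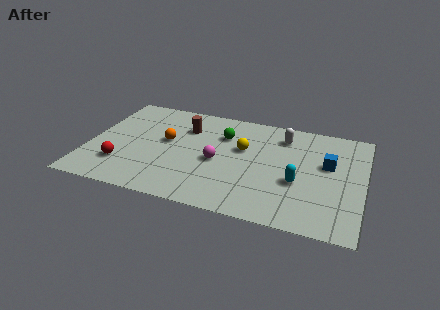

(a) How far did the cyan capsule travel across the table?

1.6

The cyan capsule moved from about (11.5, 2.9) to (9.9, 3.1), a distance of √(1.6² + 0.2²) ≈ 1.6.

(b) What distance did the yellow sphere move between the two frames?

2.6

The yellow sphere moved from about (6.5, 2.4) to (7.2, 4.9), a distance of √(0.7² + 2.5²) ≈ 2.6.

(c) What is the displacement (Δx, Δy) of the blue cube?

(0.5, -0.8)

From the two frames, the blue cube sits at roughly (10.7, 5.6) before and (11.2, 4.8) after.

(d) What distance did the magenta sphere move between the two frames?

2.8

The magenta sphere was near (3.6, 4.8) before and (6.1, 3.6) after, so it travelled √(2.5² + 1.2²) ≈ 2.8 units.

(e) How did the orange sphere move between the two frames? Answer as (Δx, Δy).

(0.7, 2.7)

The orange sphere was at about (2.9, 1.8) and moved to about (3.6, 4.5).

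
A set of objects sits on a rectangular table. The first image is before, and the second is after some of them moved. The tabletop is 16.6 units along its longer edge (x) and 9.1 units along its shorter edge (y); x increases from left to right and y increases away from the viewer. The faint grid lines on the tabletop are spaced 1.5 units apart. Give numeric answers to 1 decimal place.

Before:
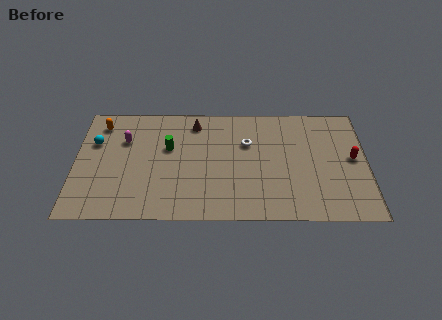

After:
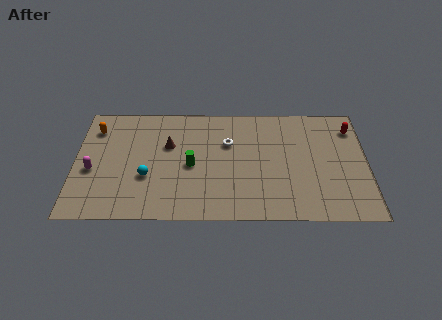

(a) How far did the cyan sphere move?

4.0

From (1.1, 6.0) to (4.1, 3.3), the cyan sphere covered √(3.0² + 2.7²) ≈ 4.0 units.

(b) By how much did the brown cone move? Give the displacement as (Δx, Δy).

(-1.5, -1.8)

The brown cone was at about (6.8, 7.6) and moved to about (5.3, 5.8).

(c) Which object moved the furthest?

the cyan sphere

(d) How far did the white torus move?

1.1

The white torus moved from about (9.8, 6.0) to (8.7, 6.0), a distance of √(1.1² + 0.0²) ≈ 1.1.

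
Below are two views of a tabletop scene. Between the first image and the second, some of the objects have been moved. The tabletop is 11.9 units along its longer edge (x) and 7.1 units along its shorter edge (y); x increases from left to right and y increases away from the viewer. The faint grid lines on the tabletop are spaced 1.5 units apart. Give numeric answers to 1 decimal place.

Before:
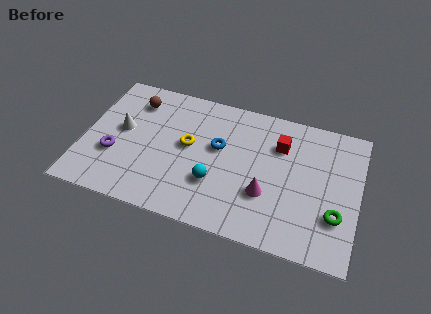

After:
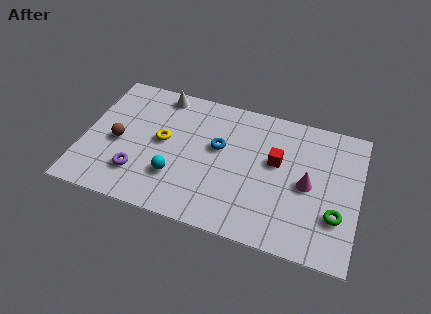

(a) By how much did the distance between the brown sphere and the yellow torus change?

-1.0

The distance was about 3.0 in the first image and 2.0 in the second, so they moved 1.0 units closer together.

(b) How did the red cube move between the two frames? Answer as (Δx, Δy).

(-0.1, -0.9)

The red cube started near (8.4, 5.1) and ended near (8.3, 4.2).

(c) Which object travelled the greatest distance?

the white cone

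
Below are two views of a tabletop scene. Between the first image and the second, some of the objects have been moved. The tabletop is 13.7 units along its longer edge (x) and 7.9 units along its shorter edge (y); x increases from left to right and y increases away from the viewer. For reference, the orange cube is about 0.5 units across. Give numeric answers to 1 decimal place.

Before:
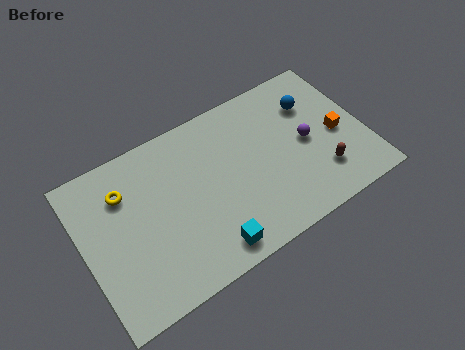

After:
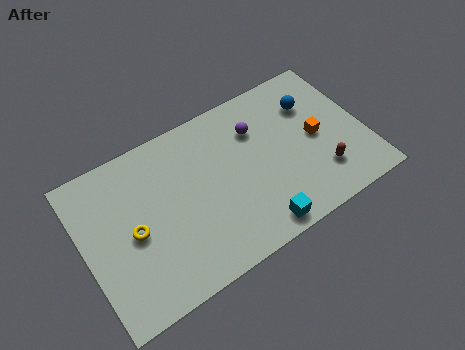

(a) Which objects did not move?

the blue sphere and the brown capsule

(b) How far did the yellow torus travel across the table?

2.1

The yellow torus was near (2.2, 5.8) before and (2.3, 3.7) after, so it travelled √(0.1² + 2.1²) ≈ 2.1 units.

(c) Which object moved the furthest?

the purple sphere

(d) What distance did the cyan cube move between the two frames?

2.3

The cyan cube was near (5.6, 1.1) before and (7.9, 0.9) after, so it travelled √(2.3² + 0.2²) ≈ 2.3 units.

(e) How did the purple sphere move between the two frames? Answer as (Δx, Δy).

(-2.2, 1.8)

The purple sphere was at about (10.9, 3.9) and moved to about (8.7, 5.7).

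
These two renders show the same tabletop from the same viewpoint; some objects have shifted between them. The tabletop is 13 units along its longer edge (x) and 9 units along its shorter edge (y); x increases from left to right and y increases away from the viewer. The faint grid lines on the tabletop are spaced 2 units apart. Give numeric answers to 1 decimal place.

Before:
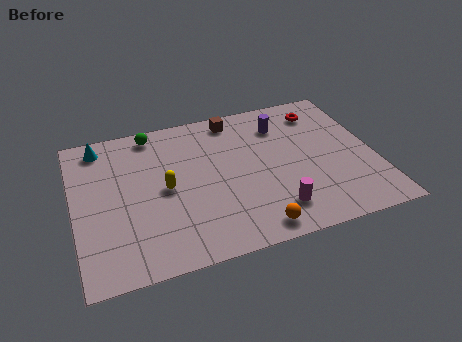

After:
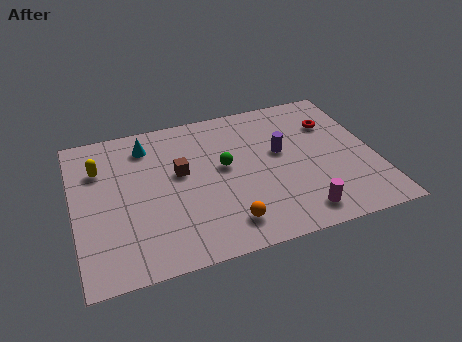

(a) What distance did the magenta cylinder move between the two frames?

1.1

The magenta cylinder moved from about (8.4, 1.8) to (9.4, 1.3), a distance of √(1.0² + 0.5²) ≈ 1.1.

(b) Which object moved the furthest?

the green sphere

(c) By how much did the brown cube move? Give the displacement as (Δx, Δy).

(-2.6, -2.7)

From the two frames, the brown cube sits at roughly (7.2, 7.9) before and (4.6, 5.2) after.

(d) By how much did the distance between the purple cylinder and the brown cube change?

+2.2

The distance was about 2.2 in the first image and 4.4 in the second, so they moved 2.2 units further apart.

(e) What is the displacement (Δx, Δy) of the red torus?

(0.4, -0.9)

The red torus was at about (11.0, 7.3) and moved to about (11.4, 6.4).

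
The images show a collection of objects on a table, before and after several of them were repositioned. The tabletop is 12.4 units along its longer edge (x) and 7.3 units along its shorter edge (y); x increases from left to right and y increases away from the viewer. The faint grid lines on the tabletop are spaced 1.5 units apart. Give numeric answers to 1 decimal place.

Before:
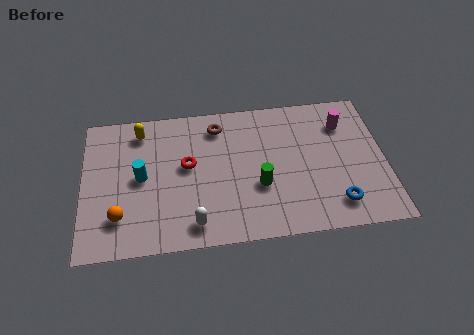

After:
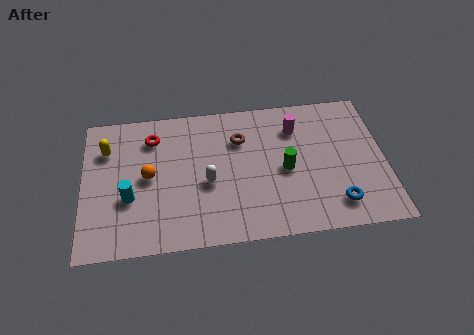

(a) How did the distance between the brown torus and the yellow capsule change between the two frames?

+2.3

Before: roughly 3.2 units apart; after: 5.5. That's 2.3 units further apart.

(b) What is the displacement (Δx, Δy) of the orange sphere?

(1.2, 1.9)

The orange sphere was at about (1.5, 1.8) and moved to about (2.7, 3.7).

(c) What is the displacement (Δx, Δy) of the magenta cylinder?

(-2.0, 0.0)

The magenta cylinder started near (10.8, 5.5) and ended near (8.8, 5.5).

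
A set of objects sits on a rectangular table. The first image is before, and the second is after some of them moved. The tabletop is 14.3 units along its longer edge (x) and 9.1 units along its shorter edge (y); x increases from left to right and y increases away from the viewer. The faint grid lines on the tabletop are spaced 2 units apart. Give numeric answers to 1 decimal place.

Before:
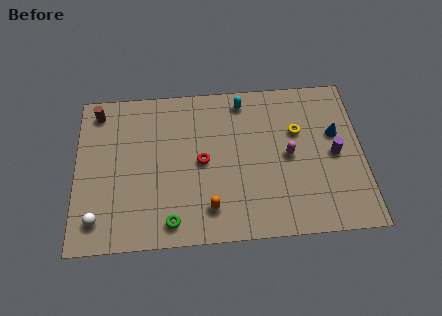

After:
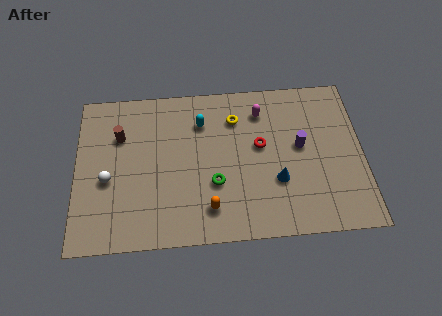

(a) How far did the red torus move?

3.0

From (6.3, 4.5) to (9.2, 5.2), the red torus covered √(2.9² + 0.7²) ≈ 3.0 units.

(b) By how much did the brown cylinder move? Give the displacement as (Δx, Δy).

(1.1, -1.5)

The brown cylinder was at about (1.1, 7.8) and moved to about (2.2, 6.3).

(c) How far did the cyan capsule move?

2.4

The cyan capsule moved from about (8.4, 7.9) to (6.3, 6.8), a distance of √(2.1² + 1.1²) ≈ 2.4.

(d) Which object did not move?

the orange capsule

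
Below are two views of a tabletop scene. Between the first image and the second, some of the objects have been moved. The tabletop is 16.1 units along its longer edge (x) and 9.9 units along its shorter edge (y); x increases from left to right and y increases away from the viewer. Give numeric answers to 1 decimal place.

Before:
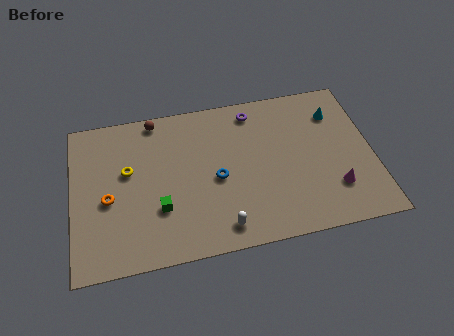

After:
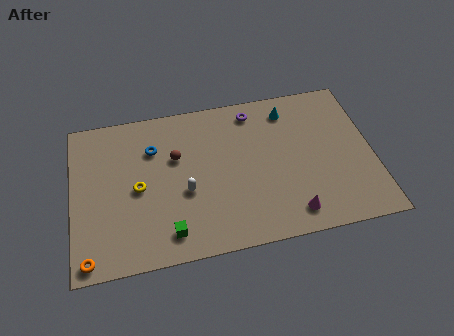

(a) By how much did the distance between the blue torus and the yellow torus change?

-2.3

The distance was about 4.9 in the first image and 2.6 in the second, so they moved 2.3 units closer together.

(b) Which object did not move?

the purple torus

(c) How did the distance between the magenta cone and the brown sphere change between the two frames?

-3.7

The distance was about 11.3 in the first image and 7.6 in the second, so they moved 3.7 units closer together.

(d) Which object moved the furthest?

the blue torus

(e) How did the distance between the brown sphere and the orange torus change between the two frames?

+1.8

The distance was about 5.4 in the first image and 7.2 in the second, so they moved 1.8 units further apart.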